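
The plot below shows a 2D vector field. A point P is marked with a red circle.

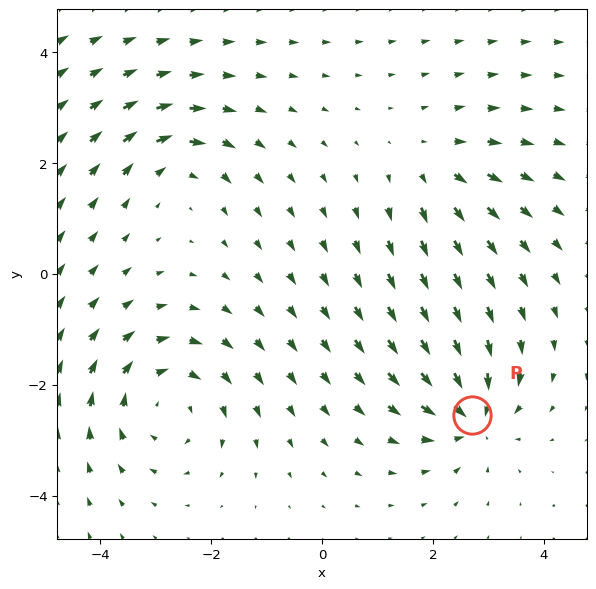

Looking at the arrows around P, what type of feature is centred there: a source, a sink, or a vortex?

sink

At P (2.7, -2.5) the arrows converge inward. Divergence about -5, curl ≈0 — negative divergence with near-zero curl is a sink.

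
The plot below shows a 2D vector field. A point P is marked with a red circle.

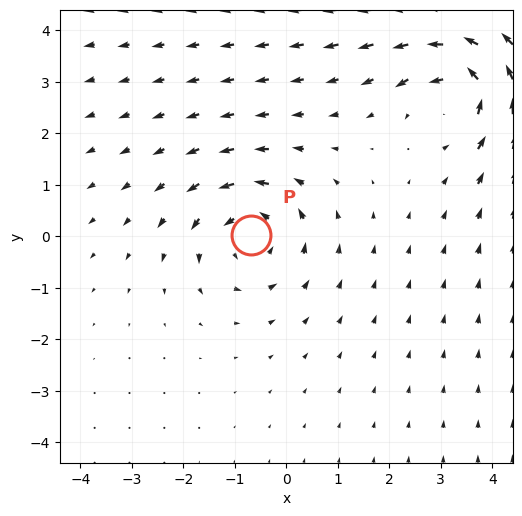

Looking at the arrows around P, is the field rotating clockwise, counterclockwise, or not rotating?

Near P at (-0.7, 0.0) the arrows circulate counterclockwise. The curl (z-component) there is about +3; positive curl means counterclockwise rotation.

counterclockwise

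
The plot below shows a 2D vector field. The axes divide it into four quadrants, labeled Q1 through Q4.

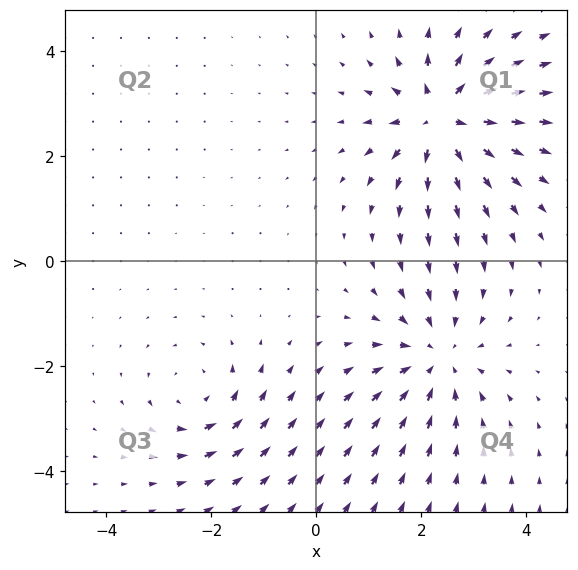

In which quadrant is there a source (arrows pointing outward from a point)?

The source sits at approximately (2.4, 2.7), which lies in quadrant Q1. The divergence there is about +6, positive as expected for a source.

Q1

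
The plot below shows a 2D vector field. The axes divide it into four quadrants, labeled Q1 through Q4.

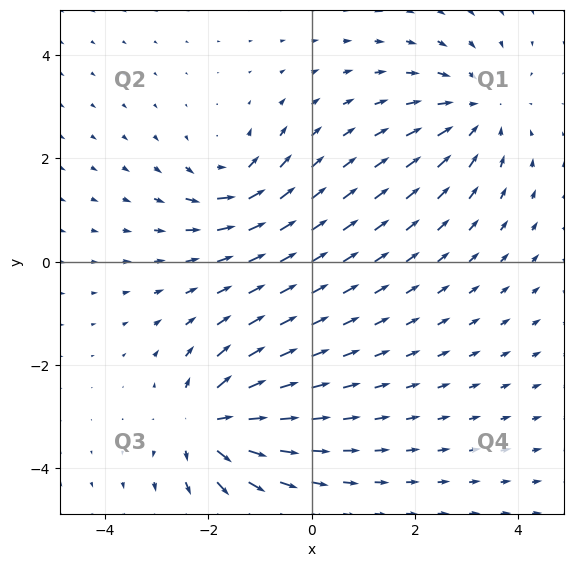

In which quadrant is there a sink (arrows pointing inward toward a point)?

Q1

The sink sits at approximately (3.2, 2.9), which lies in quadrant Q1. The divergence there is about -3, negative as expected for a sink.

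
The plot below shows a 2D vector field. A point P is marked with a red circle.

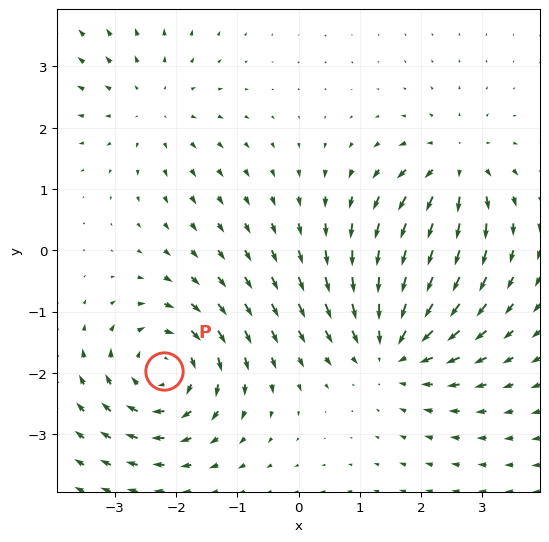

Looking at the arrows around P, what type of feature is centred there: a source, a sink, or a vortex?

At P (-2.2, -2.0) the arrows circulate clockwise. Divergence ≈0, curl about -5 — near-zero divergence with nonzero curl is a vortex.

vortex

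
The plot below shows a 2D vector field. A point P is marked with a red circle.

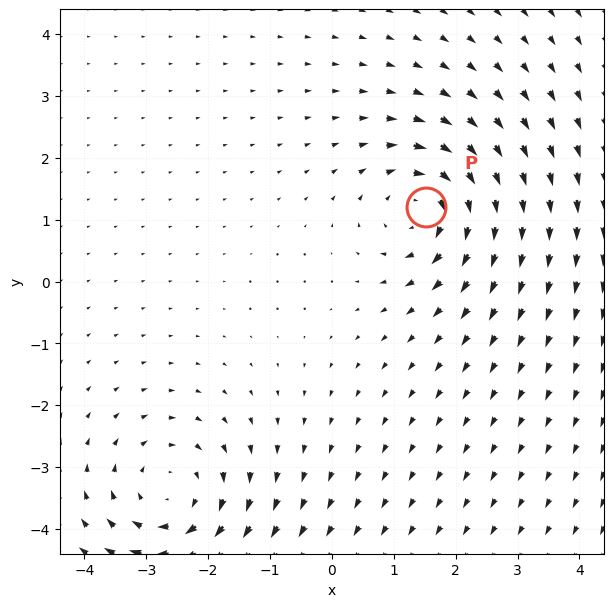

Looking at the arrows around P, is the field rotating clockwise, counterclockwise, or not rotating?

clockwise

Near P at (1.5, 1.2) the arrows circulate clockwise. The curl (z-component) there is about -4; negative curl means clockwise rotation.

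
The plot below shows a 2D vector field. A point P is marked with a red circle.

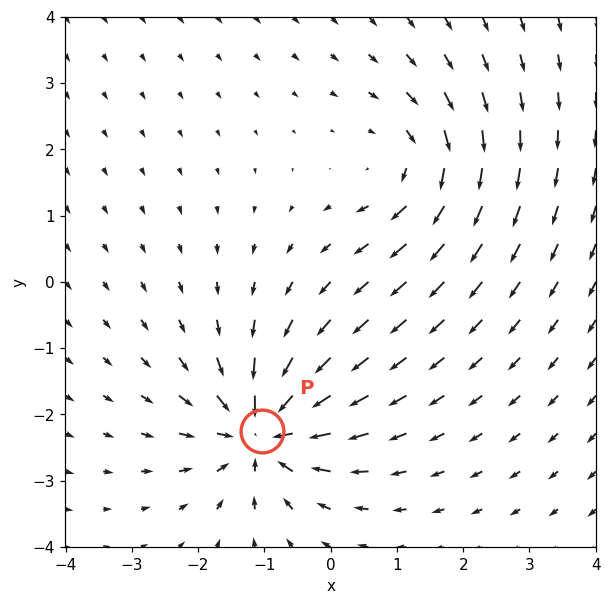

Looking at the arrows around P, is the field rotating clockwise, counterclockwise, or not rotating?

not rotating

Near P at (-1.0, -2.3) the arrows show no circulation. The curl there is ≈0.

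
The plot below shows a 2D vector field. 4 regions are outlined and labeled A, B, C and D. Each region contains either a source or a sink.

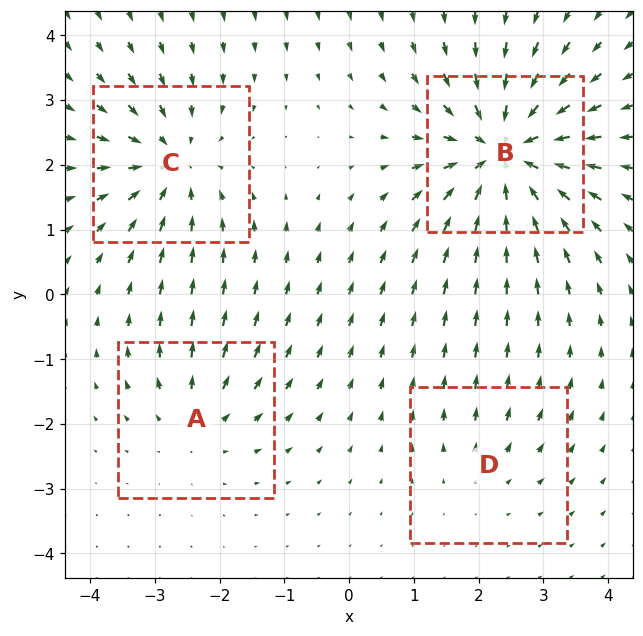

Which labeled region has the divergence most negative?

B

Divergence at each region's feature centre — A: about +3, B: about -8, C: about -5, D: about +2. Region B is most negative.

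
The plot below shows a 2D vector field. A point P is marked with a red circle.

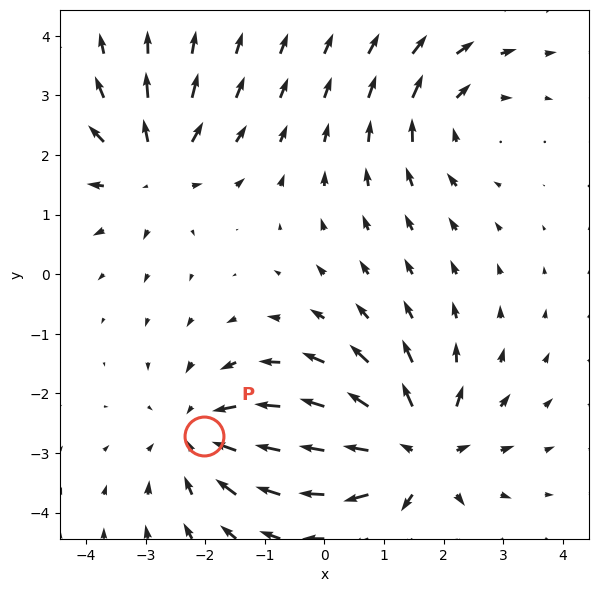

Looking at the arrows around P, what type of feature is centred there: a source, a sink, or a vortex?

sink

At P (-2.0, -2.7) the arrows converge inward. Divergence about -3, curl ≈0 — negative divergence with near-zero curl is a sink.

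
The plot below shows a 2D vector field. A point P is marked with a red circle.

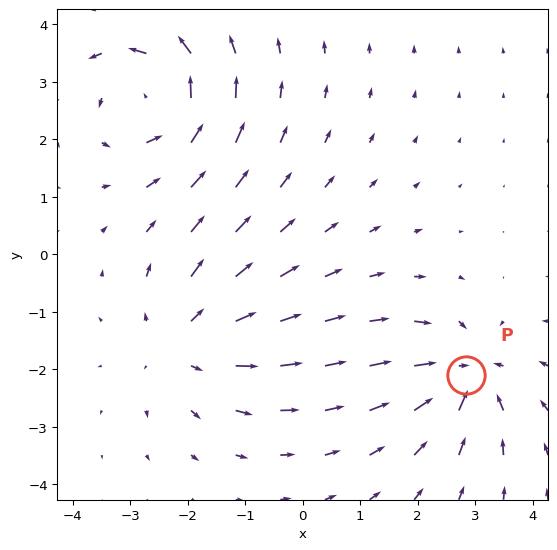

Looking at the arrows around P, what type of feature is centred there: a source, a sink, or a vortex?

sink

At P (2.8, -2.1) the arrows converge inward. Divergence about -5, curl ≈0 — negative divergence with near-zero curl is a sink.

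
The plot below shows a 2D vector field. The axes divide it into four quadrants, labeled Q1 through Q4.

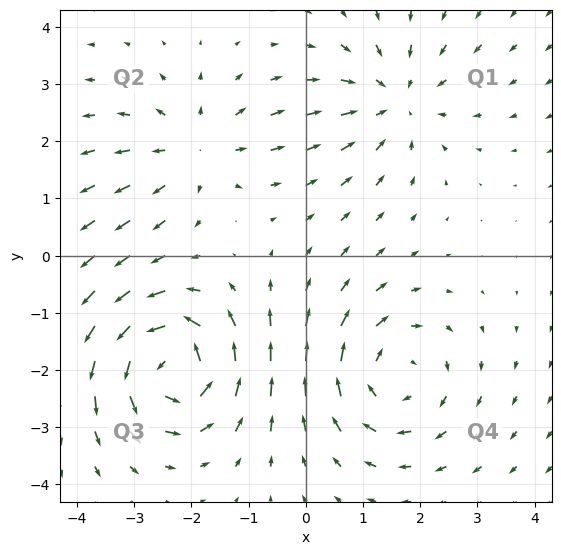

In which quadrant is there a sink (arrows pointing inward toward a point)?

Q1

The sink sits at approximately (1.6, 2.7), which lies in quadrant Q1. The divergence there is about -3, negative as expected for a sink.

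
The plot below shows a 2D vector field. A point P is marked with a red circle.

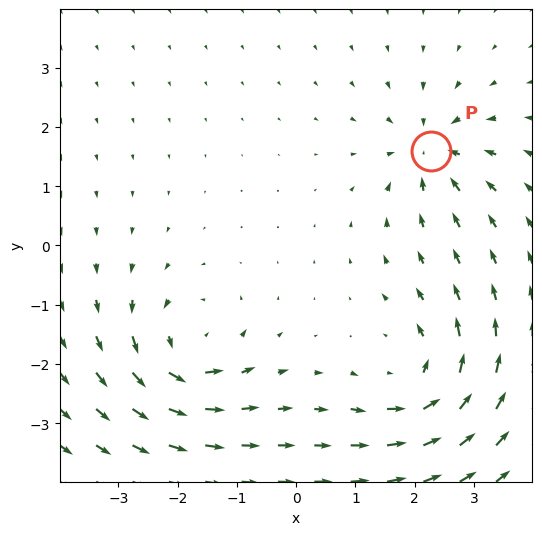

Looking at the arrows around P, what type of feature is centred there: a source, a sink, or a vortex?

sink

At P (2.3, 1.6) the arrows converge inward. Divergence about -4, curl ≈0 — negative divergence with near-zero curl is a sink.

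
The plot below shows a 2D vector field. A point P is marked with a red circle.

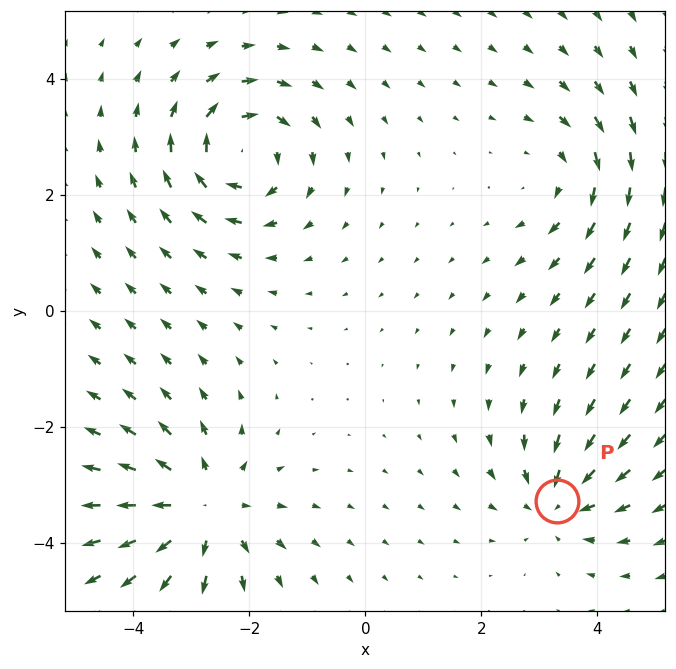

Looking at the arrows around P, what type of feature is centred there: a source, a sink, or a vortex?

sink

At P (3.3, -3.3) the arrows converge inward. Divergence about -4, curl ≈0 — negative divergence with near-zero curl is a sink.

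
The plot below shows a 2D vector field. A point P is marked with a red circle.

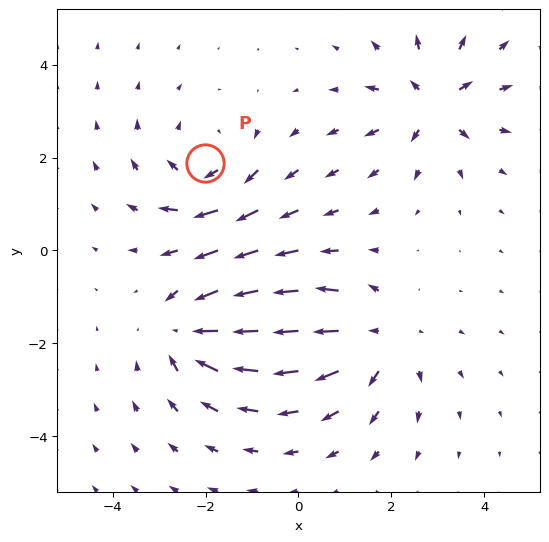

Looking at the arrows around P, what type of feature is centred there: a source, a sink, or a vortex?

vortex

At P (-2.0, 1.9) the arrows circulate clockwise. Divergence ≈0, curl about -4 — near-zero divergence with nonzero curl is a vortex.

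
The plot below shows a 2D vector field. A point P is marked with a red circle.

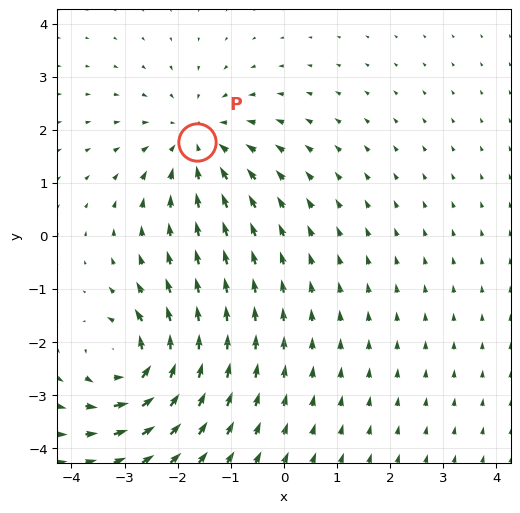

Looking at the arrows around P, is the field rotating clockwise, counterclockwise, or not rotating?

not rotating

Near P at (-1.6, 1.8) the arrows show no circulation. The curl there is ≈0.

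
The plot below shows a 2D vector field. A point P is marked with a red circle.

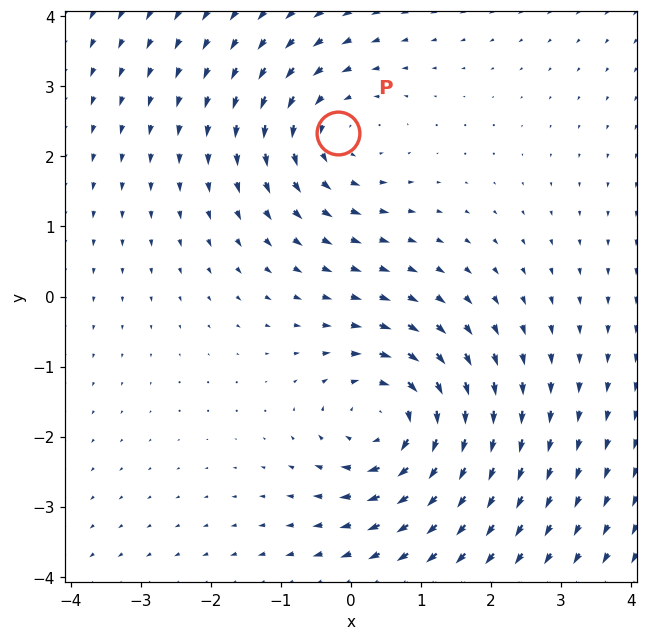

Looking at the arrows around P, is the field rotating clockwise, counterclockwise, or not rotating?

Near P at (-0.2, 2.3) the arrows circulate counterclockwise. The curl (z-component) there is about +3; positive curl means counterclockwise rotation.

counterclockwise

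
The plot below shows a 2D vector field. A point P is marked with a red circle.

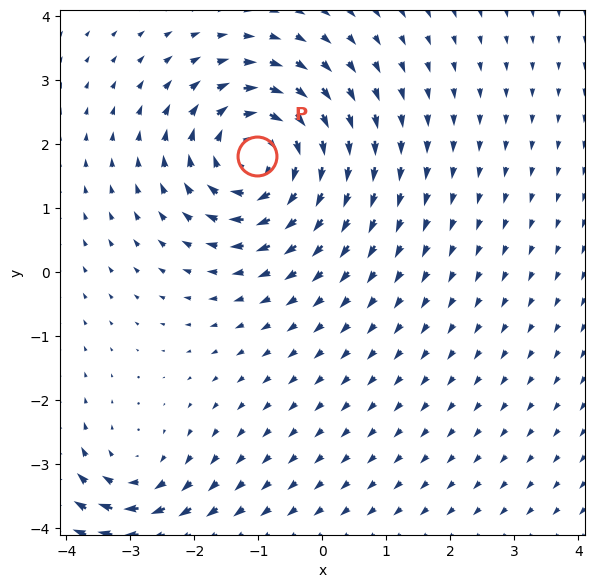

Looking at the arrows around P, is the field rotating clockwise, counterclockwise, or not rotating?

Near P at (-1.0, 1.8) the arrows circulate clockwise. The curl (z-component) there is about -6; negative curl means clockwise rotation.

clockwise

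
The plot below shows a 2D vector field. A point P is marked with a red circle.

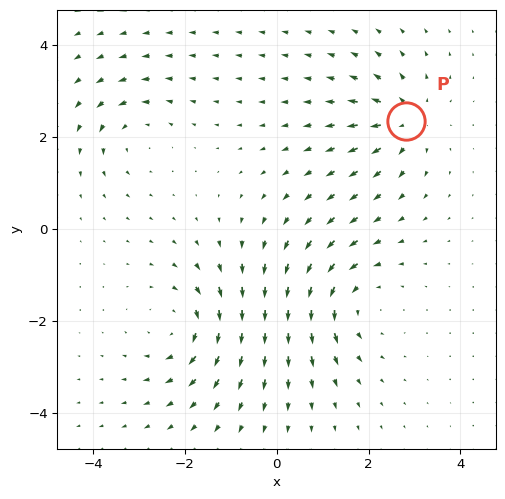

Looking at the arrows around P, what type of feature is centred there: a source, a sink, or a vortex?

source

At P (2.8, 2.4) the arrows spread outward. Divergence about +5, curl ≈0 — positive divergence with near-zero curl is a source.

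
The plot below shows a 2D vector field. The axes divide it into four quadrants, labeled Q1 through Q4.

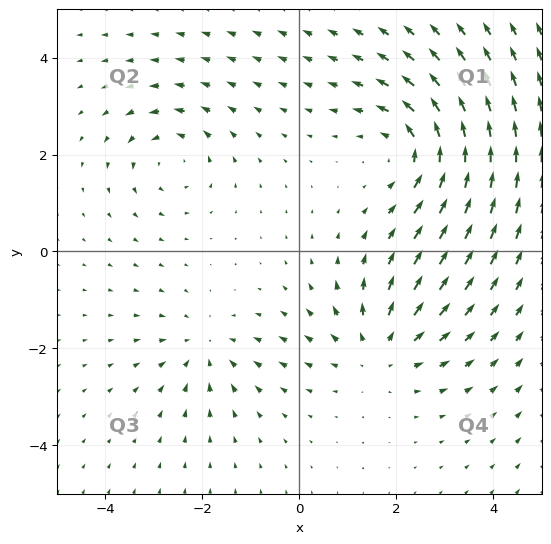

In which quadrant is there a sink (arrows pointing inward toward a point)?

Q3

The sink sits at approximately (-1.9, -2.0), which lies in quadrant Q3. The divergence there is about -2, negative as expected for a sink.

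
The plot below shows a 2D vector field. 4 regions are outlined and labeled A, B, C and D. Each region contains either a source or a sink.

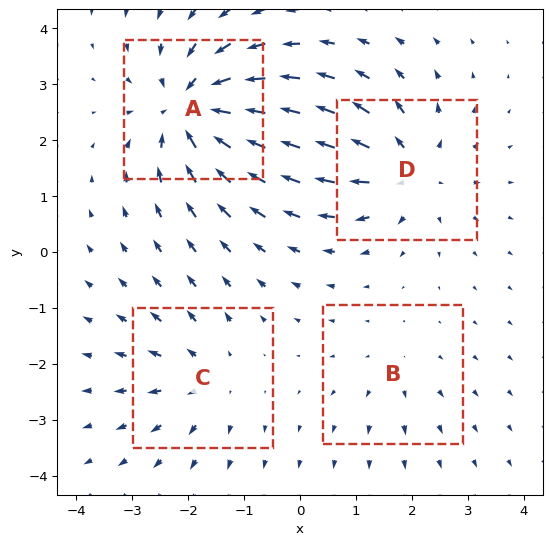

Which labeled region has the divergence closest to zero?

B

Divergence at each region's feature centre — A: about -7, B: about +2, C: about +4, D: about +5. Region B is closest to zero.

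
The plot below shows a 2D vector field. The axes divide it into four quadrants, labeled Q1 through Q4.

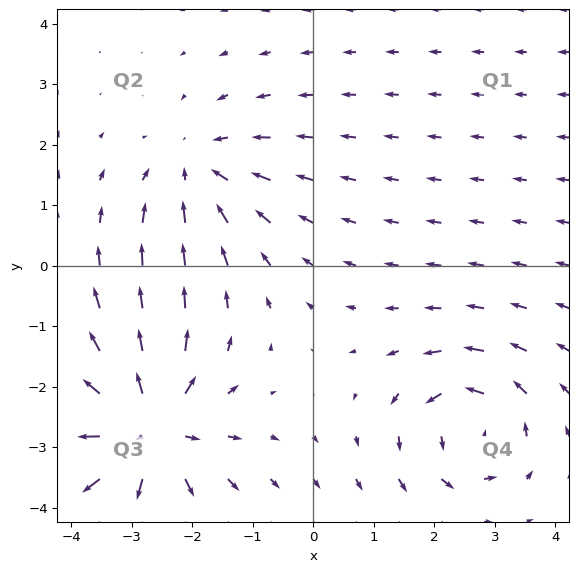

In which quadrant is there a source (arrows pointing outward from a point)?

The source sits at approximately (-2.7, -2.7), which lies in quadrant Q3. The divergence there is about +5, positive as expected for a source.

Q3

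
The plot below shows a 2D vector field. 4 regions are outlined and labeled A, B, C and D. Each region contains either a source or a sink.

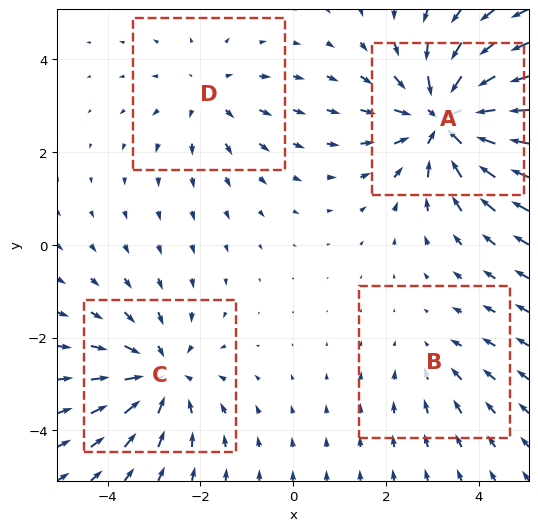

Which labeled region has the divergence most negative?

A

Divergence at each region's feature centre — A: about -6, B: about -2, C: about -4, D: about +3. Region A is most negative.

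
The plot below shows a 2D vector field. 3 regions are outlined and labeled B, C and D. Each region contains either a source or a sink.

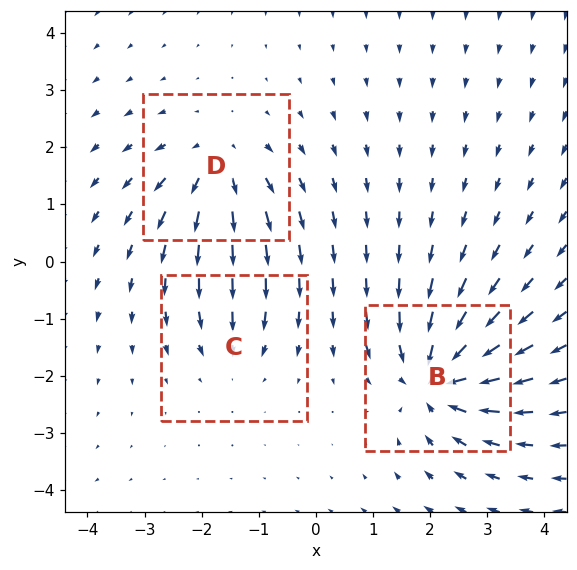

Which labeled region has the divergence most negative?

B

Divergence at each region's feature centre — B: about -6, C: about -2, D: about +4. Region B is most negative.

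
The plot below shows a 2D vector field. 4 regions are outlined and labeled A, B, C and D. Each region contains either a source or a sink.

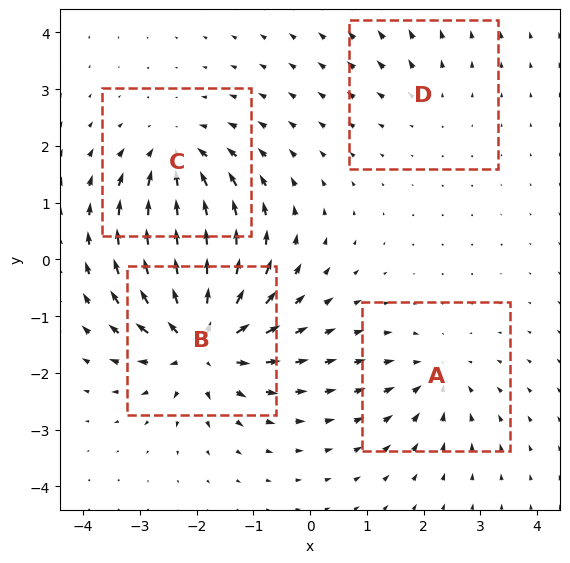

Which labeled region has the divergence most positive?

B

Divergence at each region's feature centre — A: about -4, B: about +8, C: about -5, D: about +2. Region B is most positive.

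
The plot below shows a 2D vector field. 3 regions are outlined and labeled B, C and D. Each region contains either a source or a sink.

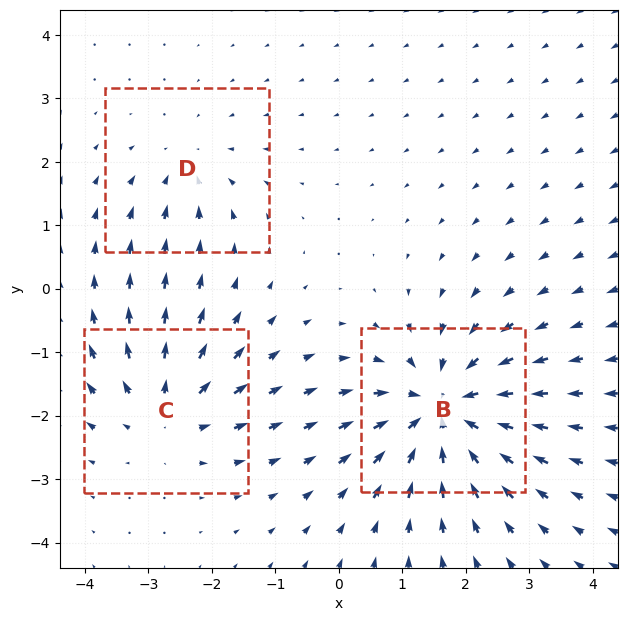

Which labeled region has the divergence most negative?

B

Divergence at each region's feature centre — B: about -5, C: about +3, D: about -2. Region B is most negative.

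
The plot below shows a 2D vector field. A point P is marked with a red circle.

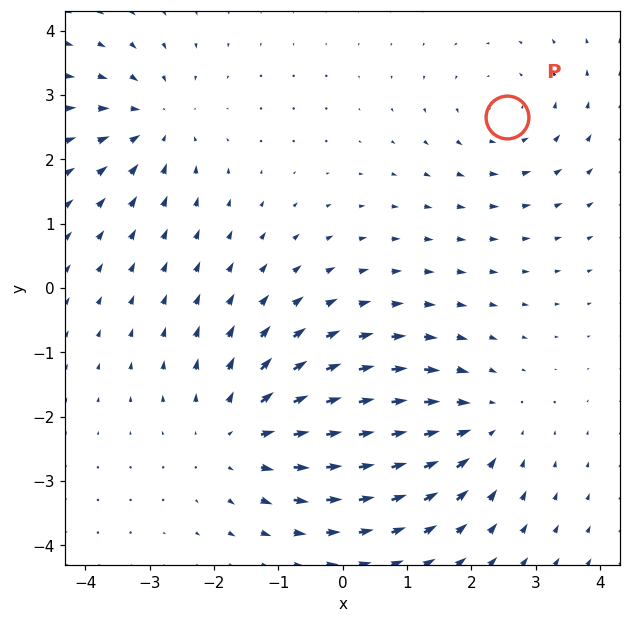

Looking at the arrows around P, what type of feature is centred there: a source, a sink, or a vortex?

vortex

At P (2.6, 2.7) the arrows circulate counterclockwise. Divergence ≈0, curl about +2 — near-zero divergence with nonzero curl is a vortex.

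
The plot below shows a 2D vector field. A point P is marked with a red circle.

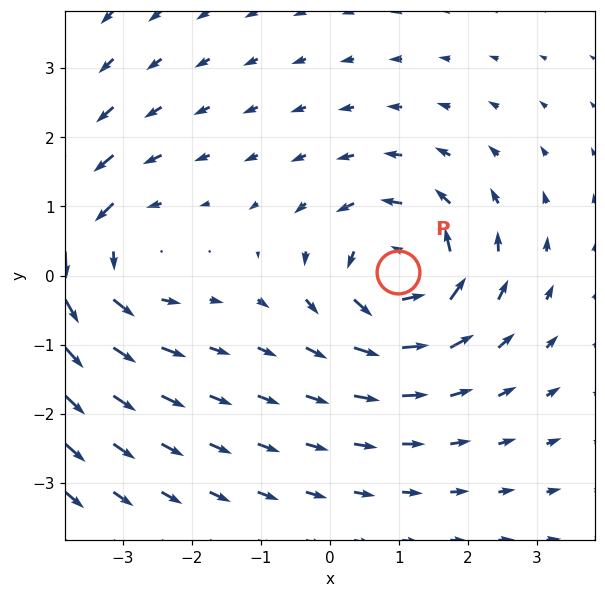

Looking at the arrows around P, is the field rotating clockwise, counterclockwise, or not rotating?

Near P at (1.0, 0.0) the arrows circulate counterclockwise. The curl (z-component) there is about +4; positive curl means counterclockwise rotation.

counterclockwise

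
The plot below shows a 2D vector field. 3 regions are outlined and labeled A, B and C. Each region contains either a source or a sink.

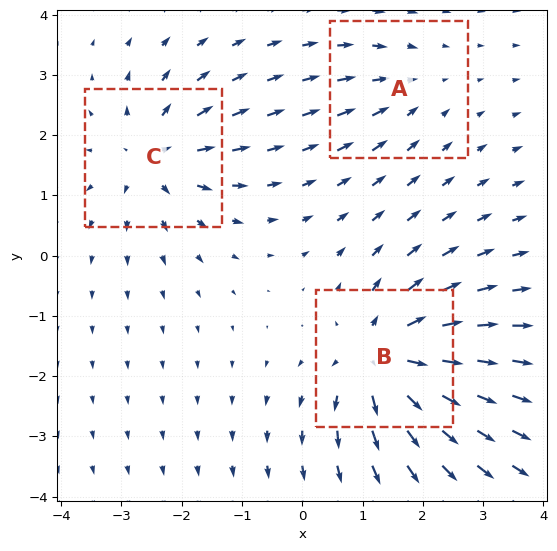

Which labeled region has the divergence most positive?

Divergence at each region's feature centre — A: about -2, B: about +5, C: about +4. Region B is most positive.

B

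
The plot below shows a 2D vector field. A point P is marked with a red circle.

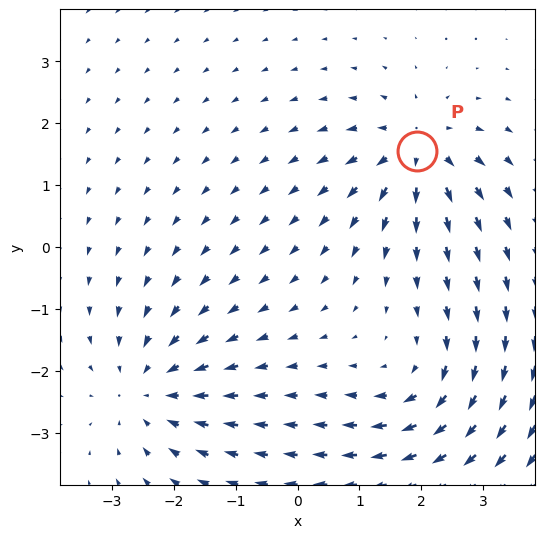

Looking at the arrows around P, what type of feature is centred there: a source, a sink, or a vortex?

source

At P (1.9, 1.6) the arrows spread outward. Divergence about +5, curl ≈0 — positive divergence with near-zero curl is a source.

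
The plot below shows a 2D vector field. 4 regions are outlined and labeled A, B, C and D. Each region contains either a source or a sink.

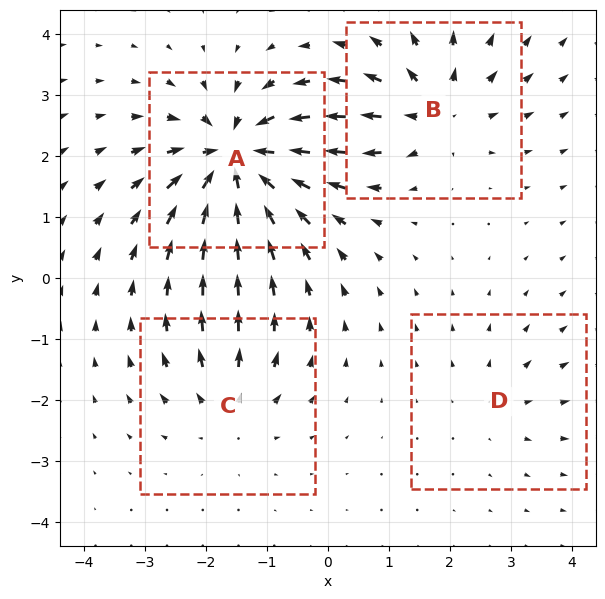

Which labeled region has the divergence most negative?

A

Divergence at each region's feature centre — A: about -9, B: about +5, C: about +4, D: about +2. Region A is most negative.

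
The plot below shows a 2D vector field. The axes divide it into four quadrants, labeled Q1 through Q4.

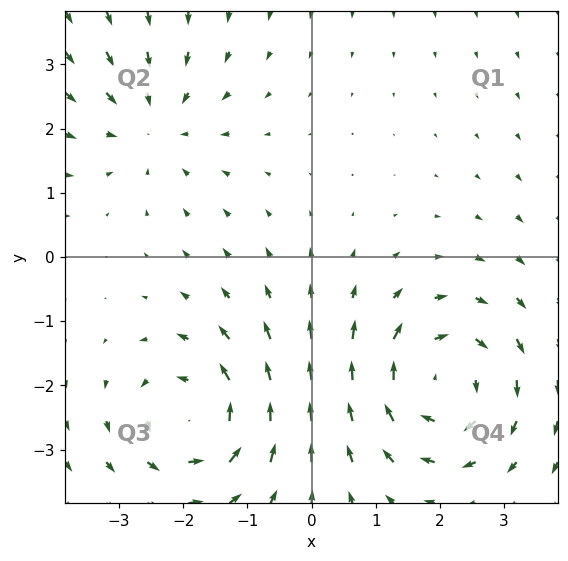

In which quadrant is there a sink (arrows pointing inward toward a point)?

The sink sits at approximately (-2.5, 2.1), which lies in quadrant Q2. The divergence there is about -3, negative as expected for a sink.

Q2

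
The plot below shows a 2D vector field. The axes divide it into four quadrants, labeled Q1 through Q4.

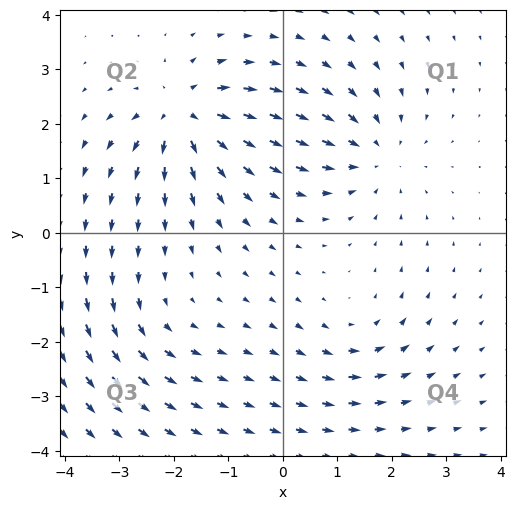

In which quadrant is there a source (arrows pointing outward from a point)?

Q2

The source sits at approximately (-1.8, 2.2), which lies in quadrant Q2. The divergence there is about +6, positive as expected for a source.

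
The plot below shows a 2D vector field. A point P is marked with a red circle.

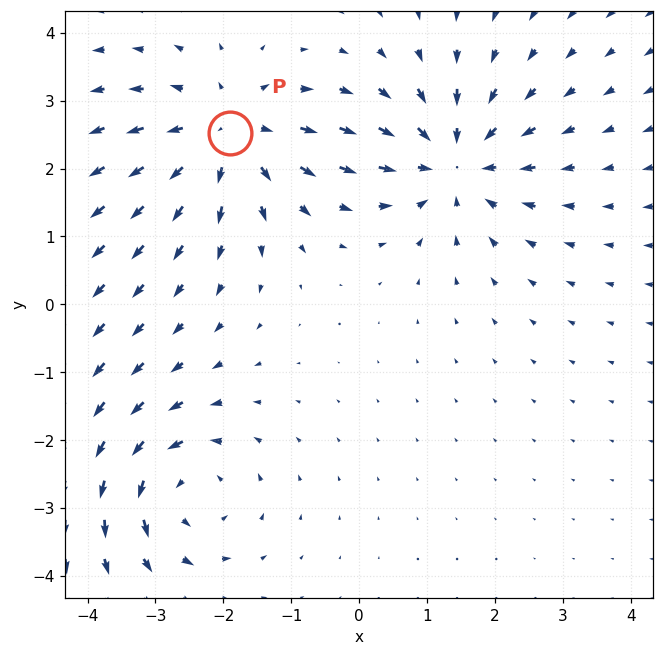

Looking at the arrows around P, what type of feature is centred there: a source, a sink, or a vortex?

source

At P (-1.9, 2.5) the arrows spread outward. Divergence about +4, curl ≈0 — positive divergence with near-zero curl is a source.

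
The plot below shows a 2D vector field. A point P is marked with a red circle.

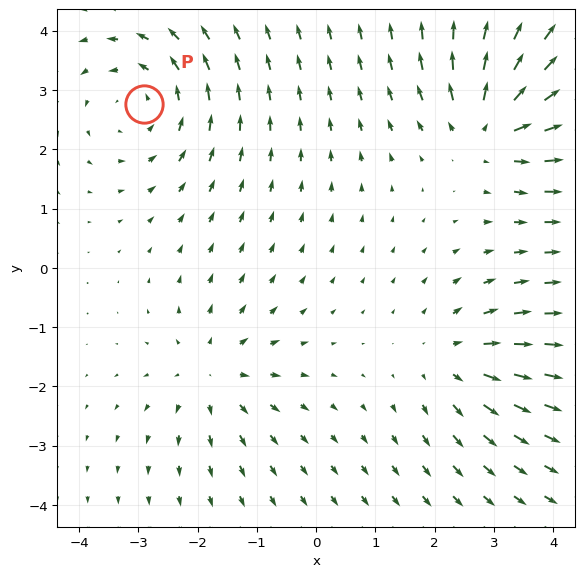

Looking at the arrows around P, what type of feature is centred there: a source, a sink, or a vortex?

At P (-2.9, 2.8) the arrows circulate counterclockwise. Divergence ≈0, curl about +3 — near-zero divergence with nonzero curl is a vortex.

vortex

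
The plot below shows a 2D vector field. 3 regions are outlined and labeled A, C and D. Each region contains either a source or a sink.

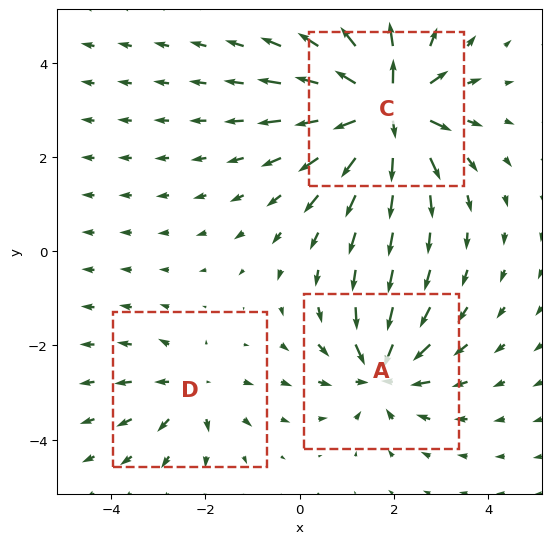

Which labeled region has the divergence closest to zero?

D

Divergence at each region's feature centre — A: about -4, C: about +6, D: about +3. Region D is closest to zero.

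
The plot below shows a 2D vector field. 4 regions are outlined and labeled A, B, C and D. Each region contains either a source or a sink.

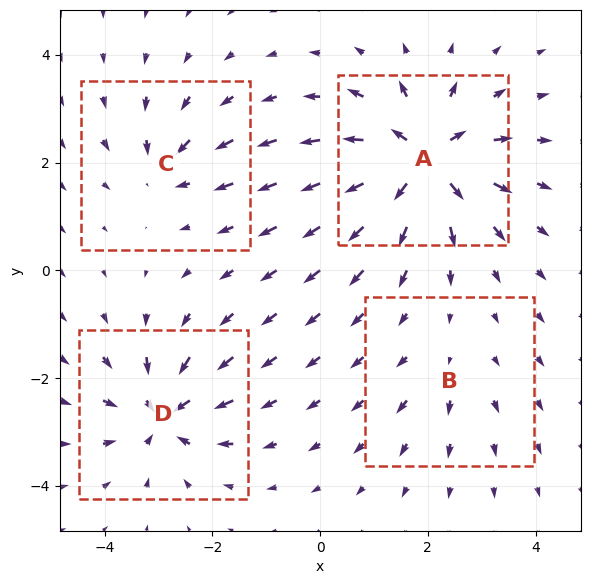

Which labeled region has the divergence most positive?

A

Divergence at each region's feature centre — A: about +9, B: about +2, C: about -4, D: about -7. Region A is most positive.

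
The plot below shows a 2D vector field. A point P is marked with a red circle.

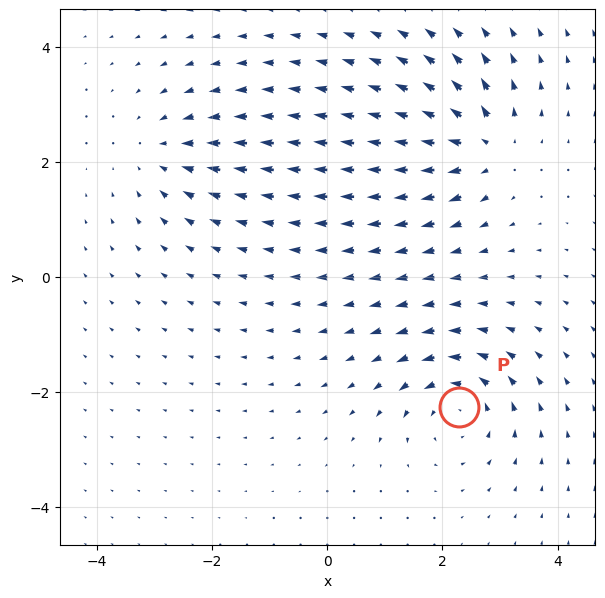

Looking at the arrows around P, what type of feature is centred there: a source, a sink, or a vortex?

vortex

At P (2.3, -2.3) the arrows circulate counterclockwise. Divergence ≈0, curl about +4 — near-zero divergence with nonzero curl is a vortex.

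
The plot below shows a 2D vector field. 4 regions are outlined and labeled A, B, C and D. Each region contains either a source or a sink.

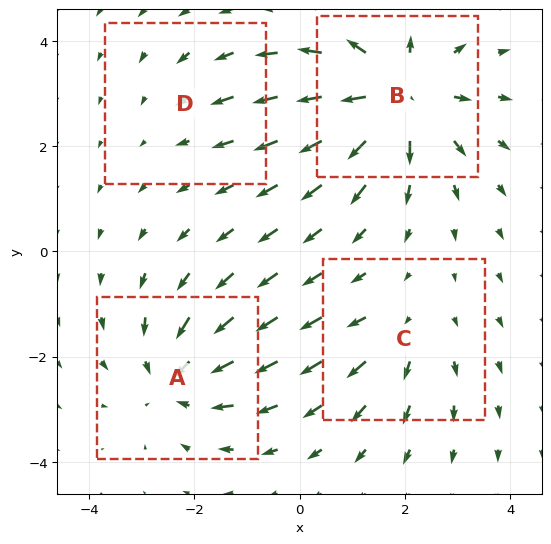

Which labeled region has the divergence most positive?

Divergence at each region's feature centre — A: about -5, B: about +7, C: about +3, D: about -2. Region B is most positive.

B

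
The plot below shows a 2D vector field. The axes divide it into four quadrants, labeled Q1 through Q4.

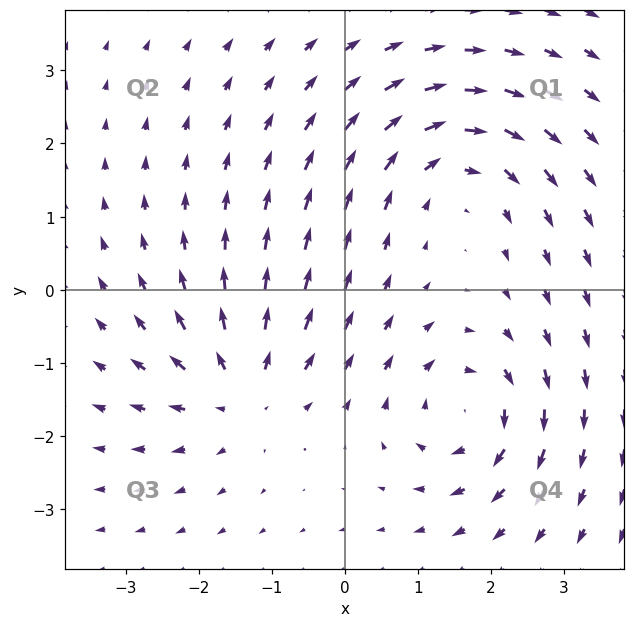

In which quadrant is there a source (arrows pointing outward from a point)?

Q3

The source sits at approximately (-1.4, -1.4), which lies in quadrant Q3. The divergence there is about +5, positive as expected for a source.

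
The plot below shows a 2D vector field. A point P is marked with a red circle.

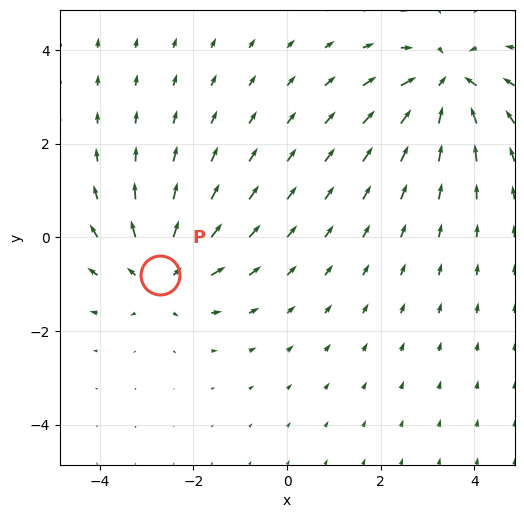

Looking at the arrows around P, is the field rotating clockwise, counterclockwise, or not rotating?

not rotating

Near P at (-2.7, -0.8) the arrows show no circulation. The curl there is ≈0.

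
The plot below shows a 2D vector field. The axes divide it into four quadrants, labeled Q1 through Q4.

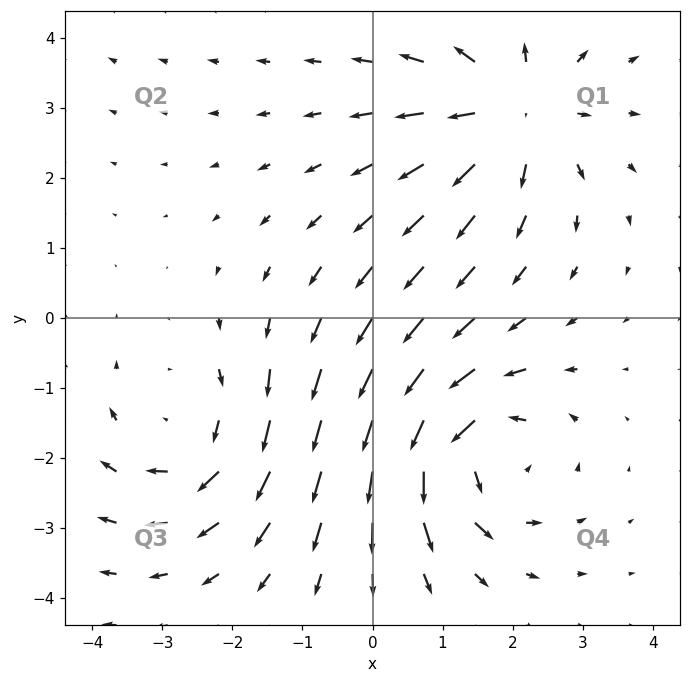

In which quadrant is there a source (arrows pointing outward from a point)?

The source sits at approximately (2.0, 3.0), which lies in quadrant Q1. The divergence there is about +5, positive as expected for a source.

Q1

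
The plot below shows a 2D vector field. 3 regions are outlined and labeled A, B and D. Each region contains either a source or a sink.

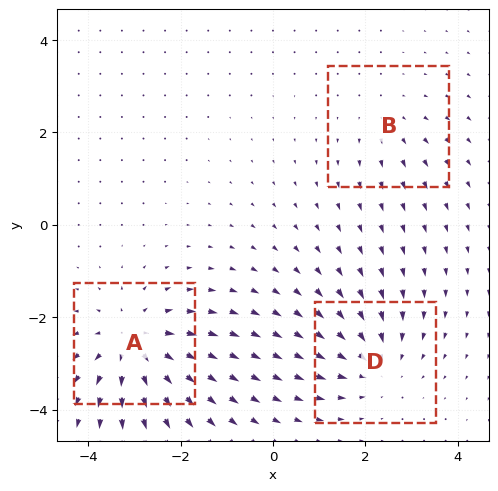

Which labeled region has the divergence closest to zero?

Divergence at each region's feature centre — A: about +4, B: about +2, D: about -3. Region B is closest to zero.

B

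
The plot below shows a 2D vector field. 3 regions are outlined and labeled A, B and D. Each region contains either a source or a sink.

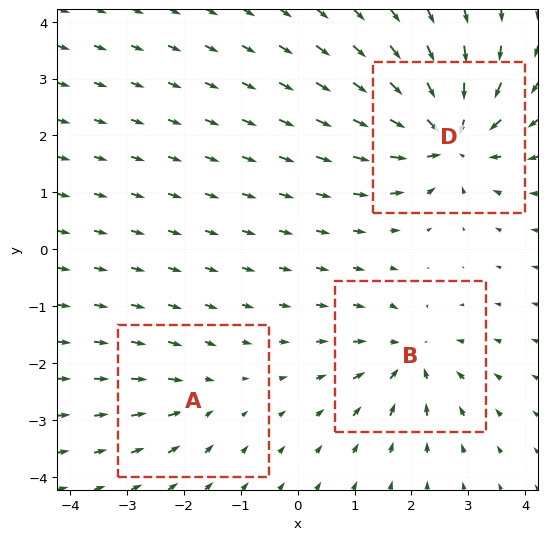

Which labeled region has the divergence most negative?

D

Divergence at each region's feature centre — A: about -2, B: about -4, D: about -6. Region D is most negative.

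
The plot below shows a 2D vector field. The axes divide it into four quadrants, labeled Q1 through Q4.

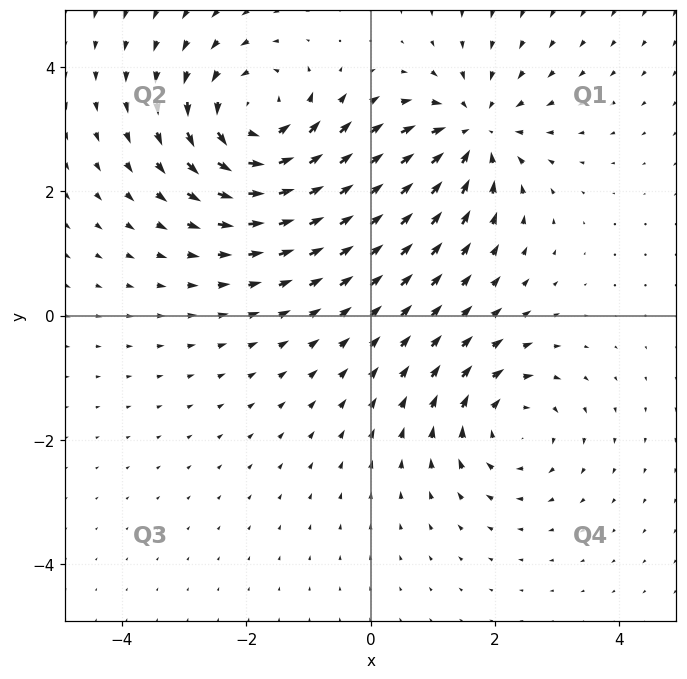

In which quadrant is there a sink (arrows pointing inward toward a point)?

The sink sits at approximately (1.6, 2.9), which lies in quadrant Q1. The divergence there is about -4, negative as expected for a sink.

Q1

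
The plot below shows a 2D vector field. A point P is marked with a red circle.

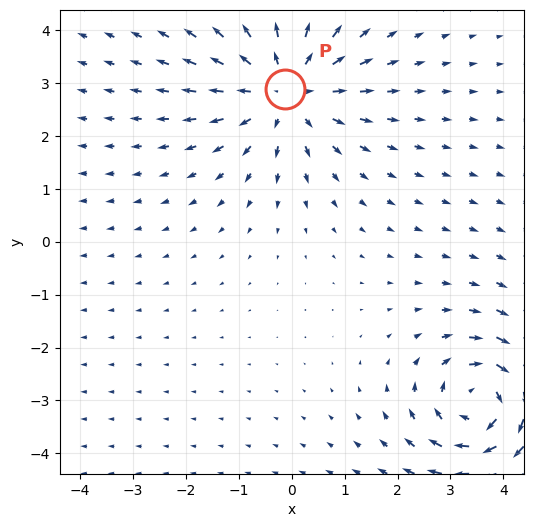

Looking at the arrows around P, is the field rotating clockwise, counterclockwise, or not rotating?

Near P at (-0.1, 2.9) the arrows show no circulation. The curl there is ≈0.

not rotating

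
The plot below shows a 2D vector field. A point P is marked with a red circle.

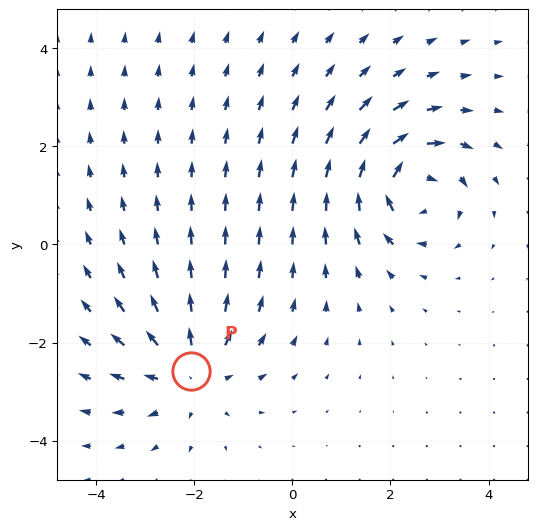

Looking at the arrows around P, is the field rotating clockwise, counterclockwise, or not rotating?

not rotating

Near P at (-2.1, -2.6) the arrows show no circulation. The curl there is ≈0.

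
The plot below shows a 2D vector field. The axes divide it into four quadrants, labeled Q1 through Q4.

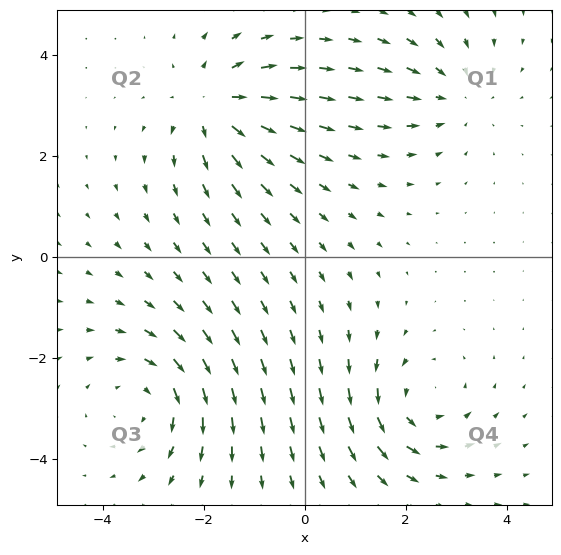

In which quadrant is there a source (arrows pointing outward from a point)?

The source sits at approximately (-1.8, 3.0), which lies in quadrant Q2. The divergence there is about +5, positive as expected for a source.

Q2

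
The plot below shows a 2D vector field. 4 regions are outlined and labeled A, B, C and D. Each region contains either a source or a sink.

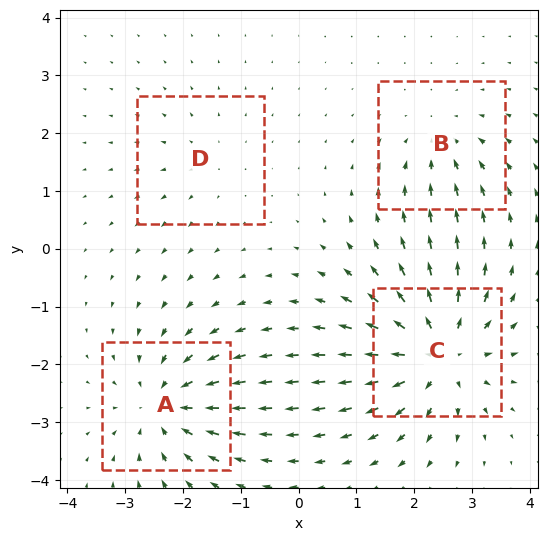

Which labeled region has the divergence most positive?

Divergence at each region's feature centre — A: about -6, B: about -4, C: about +8, D: about +2. Region C is most positive.

C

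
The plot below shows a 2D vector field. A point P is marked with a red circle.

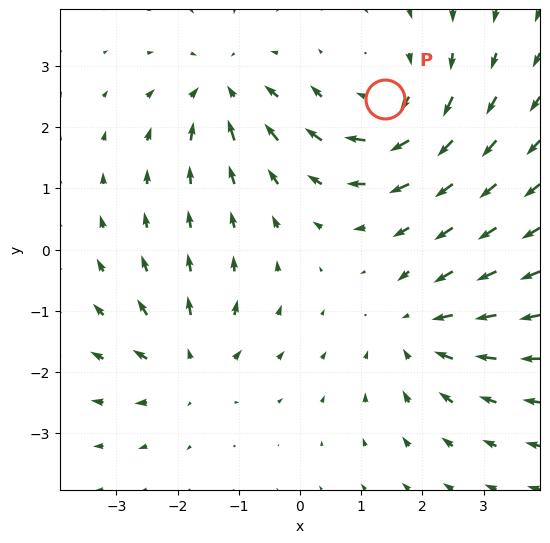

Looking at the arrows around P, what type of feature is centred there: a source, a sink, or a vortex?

vortex

At P (1.4, 2.5) the arrows circulate clockwise. Divergence ≈0, curl about -5 — near-zero divergence with nonzero curl is a vortex.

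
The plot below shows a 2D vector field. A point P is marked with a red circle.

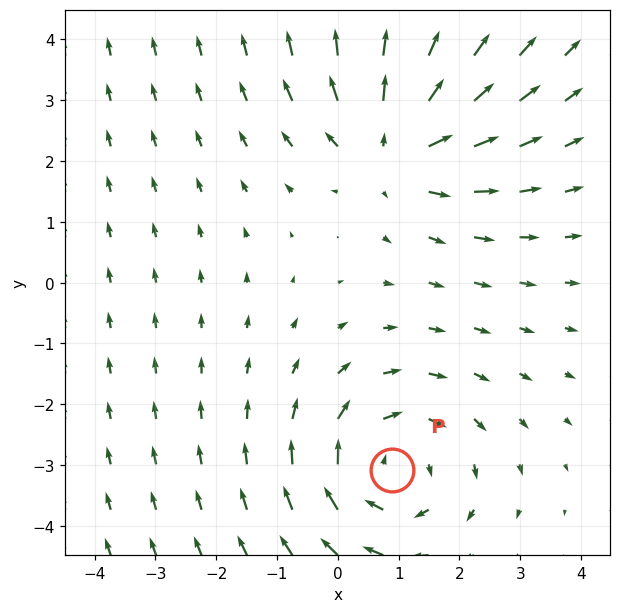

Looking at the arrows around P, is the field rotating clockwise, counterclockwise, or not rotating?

Near P at (0.9, -3.1) the arrows circulate clockwise. The curl (z-component) there is about -3; negative curl means clockwise rotation.

clockwise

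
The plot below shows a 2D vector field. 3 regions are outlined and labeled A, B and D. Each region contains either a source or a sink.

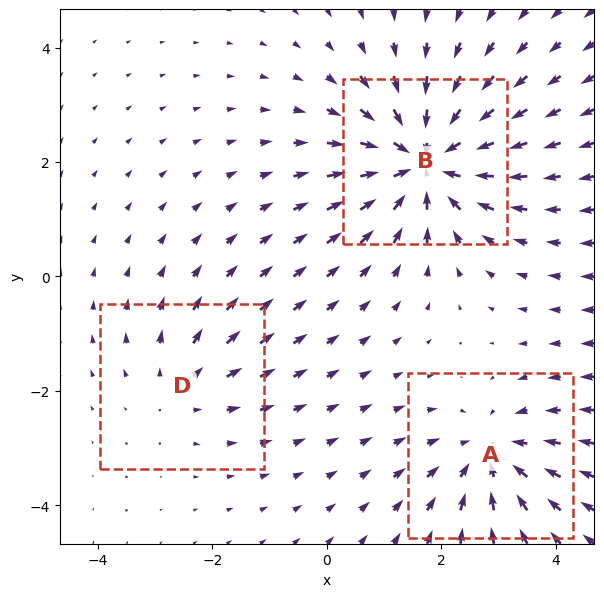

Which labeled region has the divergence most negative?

B

Divergence at each region's feature centre — A: about -3, B: about -5, D: about +2. Region B is most negative.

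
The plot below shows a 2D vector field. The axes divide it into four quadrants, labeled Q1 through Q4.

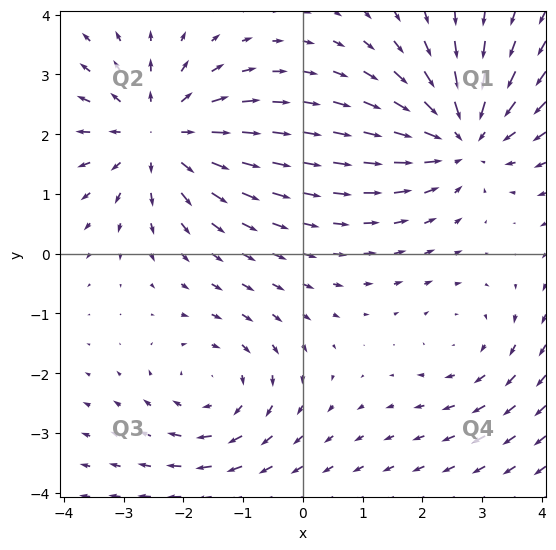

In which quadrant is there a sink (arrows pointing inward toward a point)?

Q1

The sink sits at approximately (2.7, 1.9), which lies in quadrant Q1. The divergence there is about -4, negative as expected for a sink.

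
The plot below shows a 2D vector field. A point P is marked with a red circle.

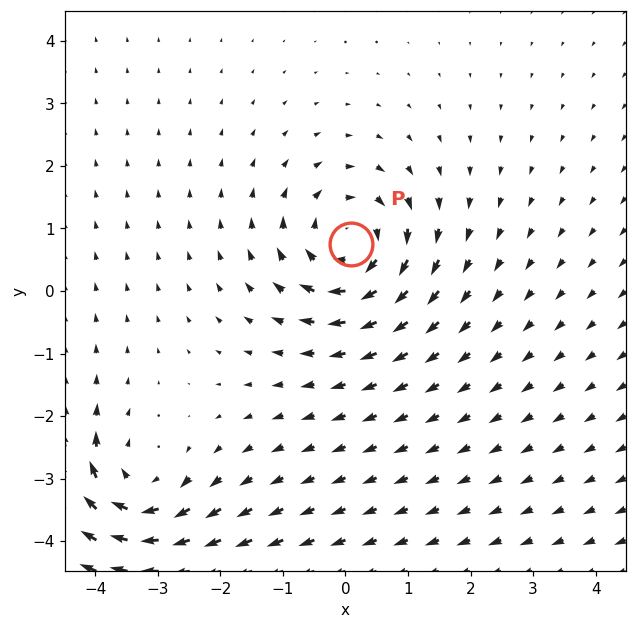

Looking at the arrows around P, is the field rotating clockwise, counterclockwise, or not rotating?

clockwise

Near P at (0.1, 0.7) the arrows circulate clockwise. The curl (z-component) there is about -5; negative curl means clockwise rotation.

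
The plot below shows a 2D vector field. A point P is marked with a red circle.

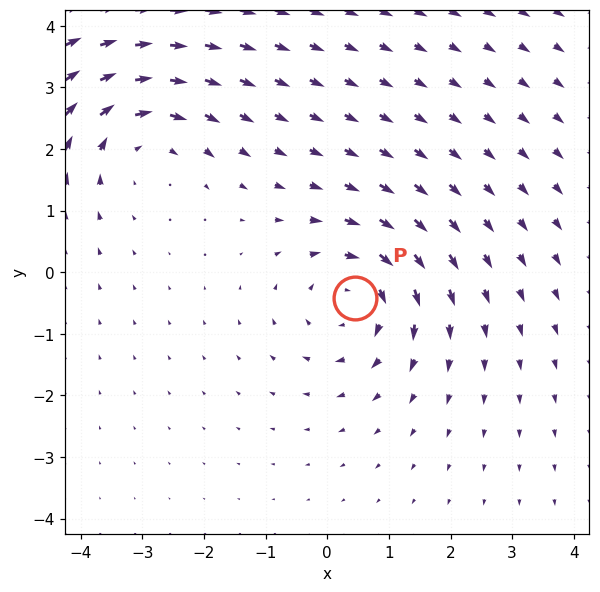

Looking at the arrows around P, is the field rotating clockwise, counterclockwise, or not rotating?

Near P at (0.5, -0.4) the arrows circulate clockwise. The curl (z-component) there is about -4; negative curl means clockwise rotation.

clockwise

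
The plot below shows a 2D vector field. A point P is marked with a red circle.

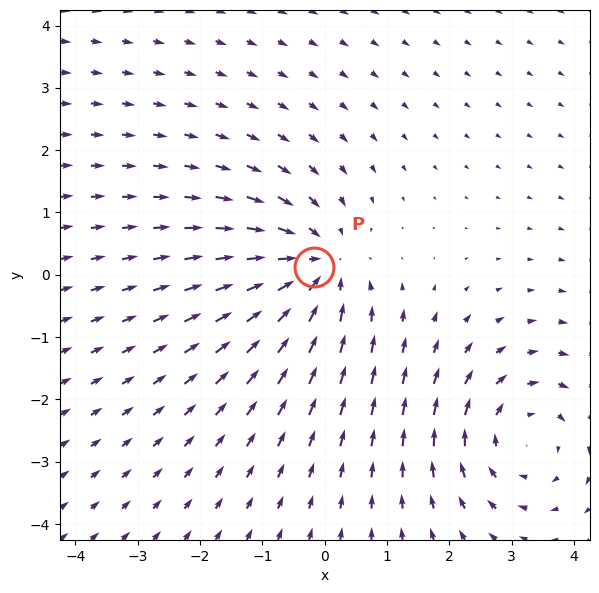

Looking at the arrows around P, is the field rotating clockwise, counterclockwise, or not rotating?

not rotating

Near P at (-0.2, 0.1) the arrows show no circulation. The curl there is ≈0.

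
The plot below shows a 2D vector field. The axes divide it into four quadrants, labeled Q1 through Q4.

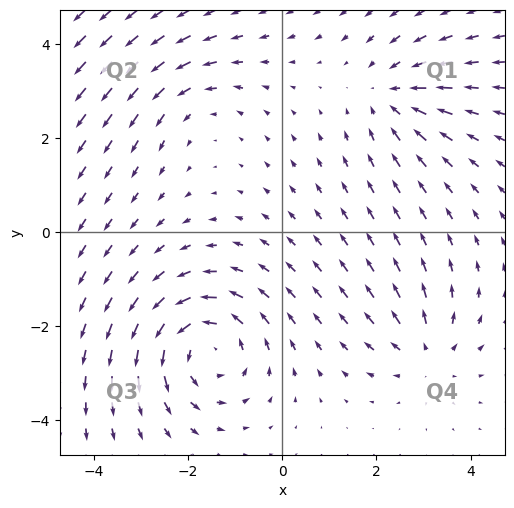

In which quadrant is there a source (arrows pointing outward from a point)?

Q4

The source sits at approximately (3.1, -2.6), which lies in quadrant Q4. The divergence there is about +3, positive as expected for a source.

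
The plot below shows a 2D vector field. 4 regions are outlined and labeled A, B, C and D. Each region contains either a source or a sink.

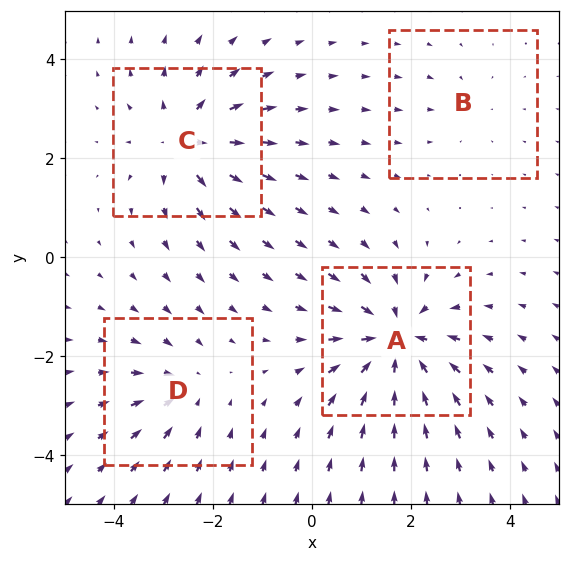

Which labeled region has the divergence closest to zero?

Divergence at each region's feature centre — A: about -7, B: about -2, C: about +5, D: about -3. Region B is closest to zero.

B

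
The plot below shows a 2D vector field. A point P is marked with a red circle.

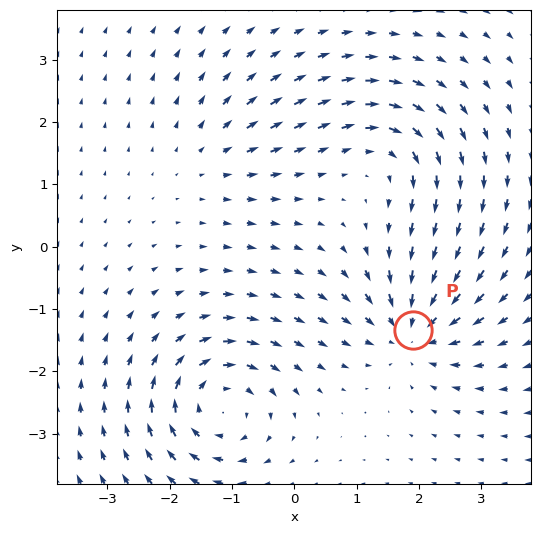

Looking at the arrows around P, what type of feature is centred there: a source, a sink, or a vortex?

sink

At P (1.9, -1.3) the arrows converge inward. Divergence about -6, curl ≈0 — negative divergence with near-zero curl is a sink.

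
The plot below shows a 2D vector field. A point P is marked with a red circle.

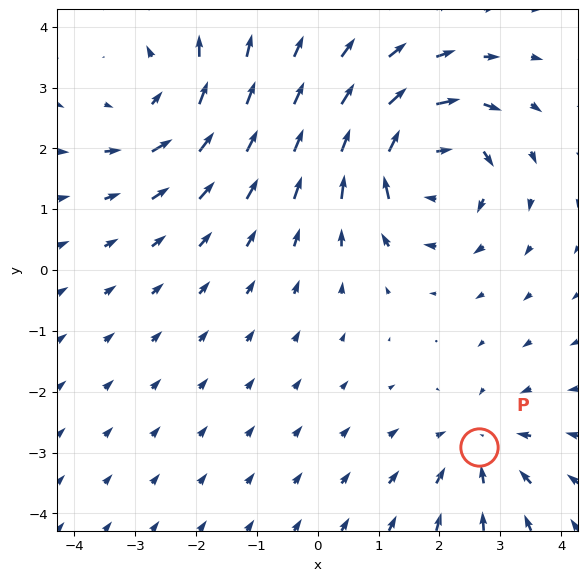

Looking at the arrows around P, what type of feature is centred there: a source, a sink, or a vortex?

sink

At P (2.7, -2.9) the arrows converge inward. Divergence about -3, curl ≈0 — negative divergence with near-zero curl is a sink.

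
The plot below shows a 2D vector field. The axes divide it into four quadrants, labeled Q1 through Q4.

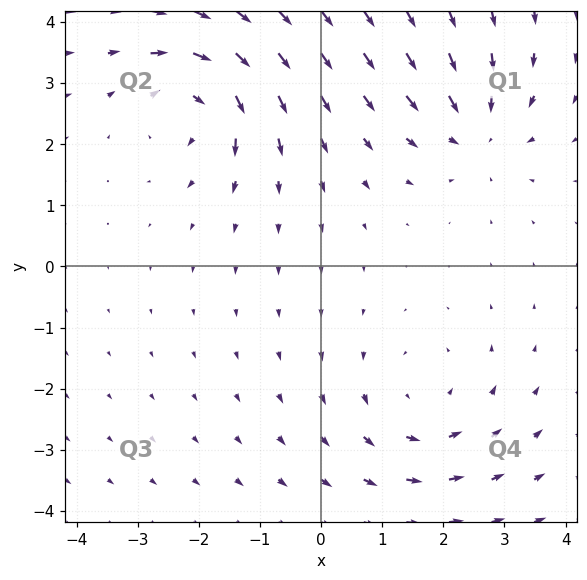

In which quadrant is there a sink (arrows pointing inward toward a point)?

Q1

The sink sits at approximately (2.5, 2.2), which lies in quadrant Q1. The divergence there is about -3, negative as expected for a sink.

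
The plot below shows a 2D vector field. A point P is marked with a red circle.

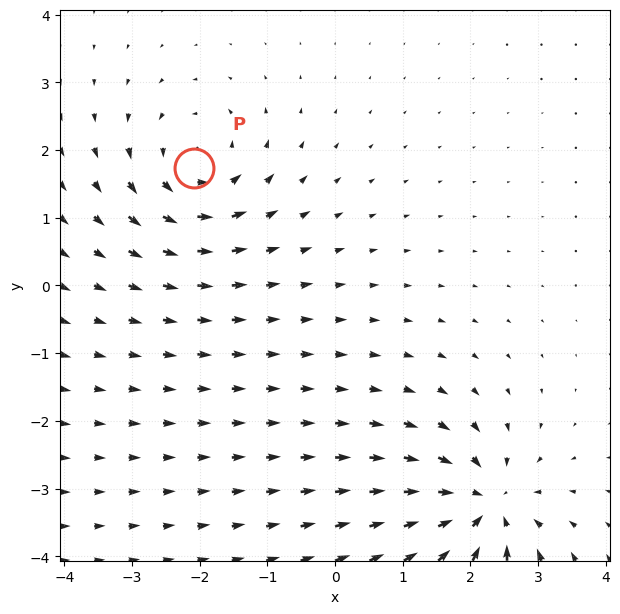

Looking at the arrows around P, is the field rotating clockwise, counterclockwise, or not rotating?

Near P at (-2.1, 1.7) the arrows circulate counterclockwise. The curl (z-component) there is about +4; positive curl means counterclockwise rotation.

counterclockwise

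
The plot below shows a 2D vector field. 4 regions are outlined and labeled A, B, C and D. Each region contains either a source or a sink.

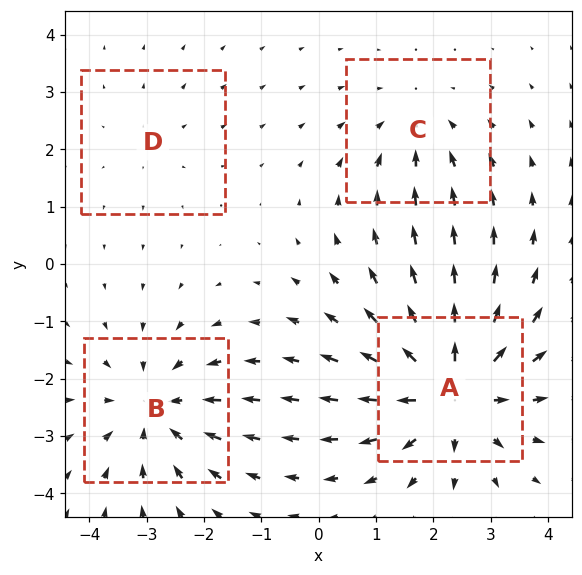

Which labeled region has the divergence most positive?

Divergence at each region's feature centre — A: about +6, B: about -5, C: about -3, D: about +2. Region A is most positive.

A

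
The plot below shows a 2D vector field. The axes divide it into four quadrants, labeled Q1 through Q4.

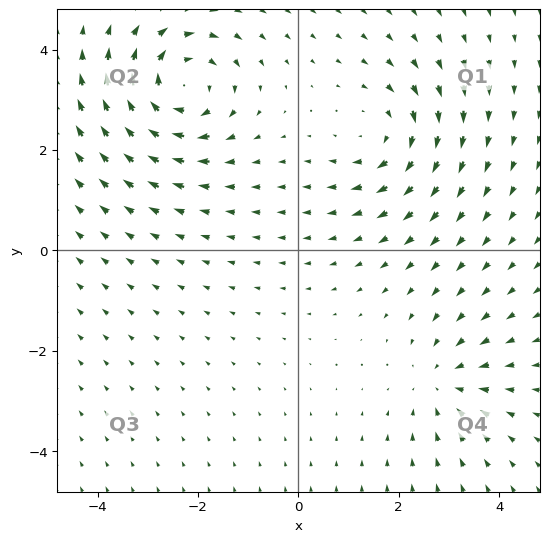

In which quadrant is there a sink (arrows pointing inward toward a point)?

The sink sits at approximately (2.9, -2.7), which lies in quadrant Q4. The divergence there is about -3, negative as expected for a sink.

Q4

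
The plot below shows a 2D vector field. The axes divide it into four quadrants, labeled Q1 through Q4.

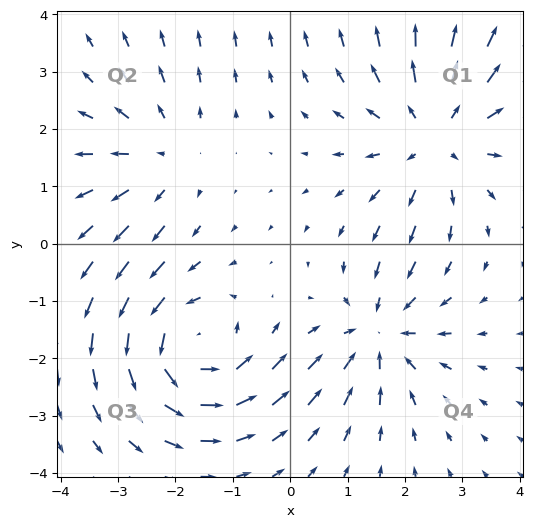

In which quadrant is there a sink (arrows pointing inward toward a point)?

Q4

The sink sits at approximately (1.5, -1.6), which lies in quadrant Q4. The divergence there is about -3, negative as expected for a sink.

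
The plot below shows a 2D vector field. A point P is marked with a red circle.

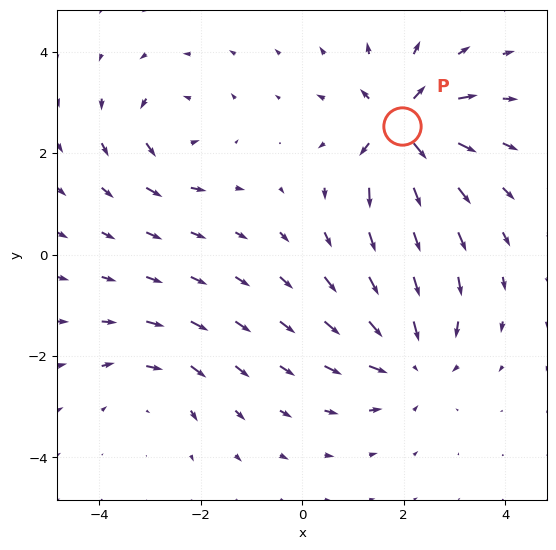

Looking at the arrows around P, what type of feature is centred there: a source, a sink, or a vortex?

At P (2.0, 2.5) the arrows spread outward. Divergence about +7, curl ≈0 — positive divergence with near-zero curl is a source.

source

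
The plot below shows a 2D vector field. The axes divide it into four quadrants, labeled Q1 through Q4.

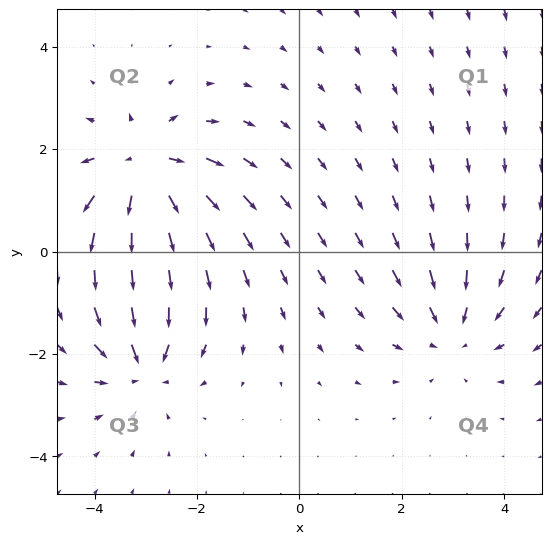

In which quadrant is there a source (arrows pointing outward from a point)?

The source sits at approximately (-3.0, 1.6), which lies in quadrant Q2. The divergence there is about +5, positive as expected for a source.

Q2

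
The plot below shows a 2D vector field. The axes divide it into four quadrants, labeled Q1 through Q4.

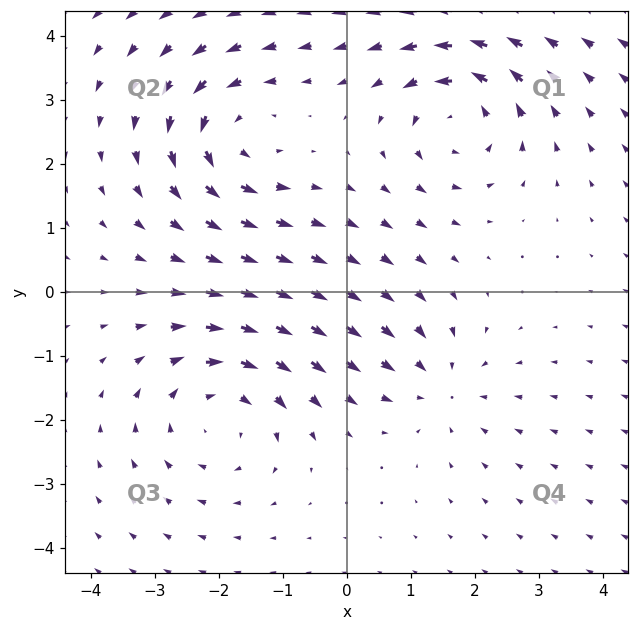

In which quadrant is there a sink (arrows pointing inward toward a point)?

The sink sits at approximately (1.5, -1.4), which lies in quadrant Q4. The divergence there is about -3, negative as expected for a sink.

Q4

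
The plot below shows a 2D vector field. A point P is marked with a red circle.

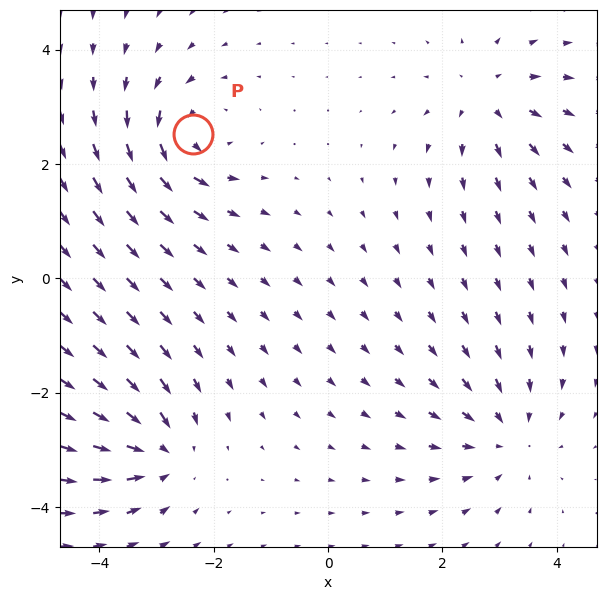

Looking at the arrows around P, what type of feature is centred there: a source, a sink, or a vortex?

At P (-2.4, 2.5) the arrows circulate counterclockwise. Divergence ≈0, curl about +4 — near-zero divergence with nonzero curl is a vortex.

vortex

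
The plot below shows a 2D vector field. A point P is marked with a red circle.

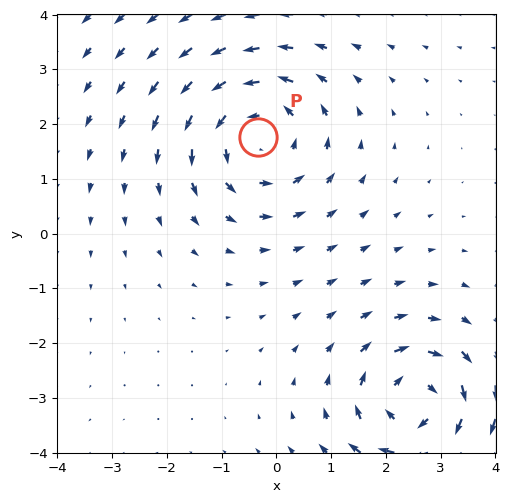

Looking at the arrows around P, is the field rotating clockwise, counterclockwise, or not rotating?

counterclockwise

Near P at (-0.3, 1.8) the arrows circulate counterclockwise. The curl (z-component) there is about +4; positive curl means counterclockwise rotation.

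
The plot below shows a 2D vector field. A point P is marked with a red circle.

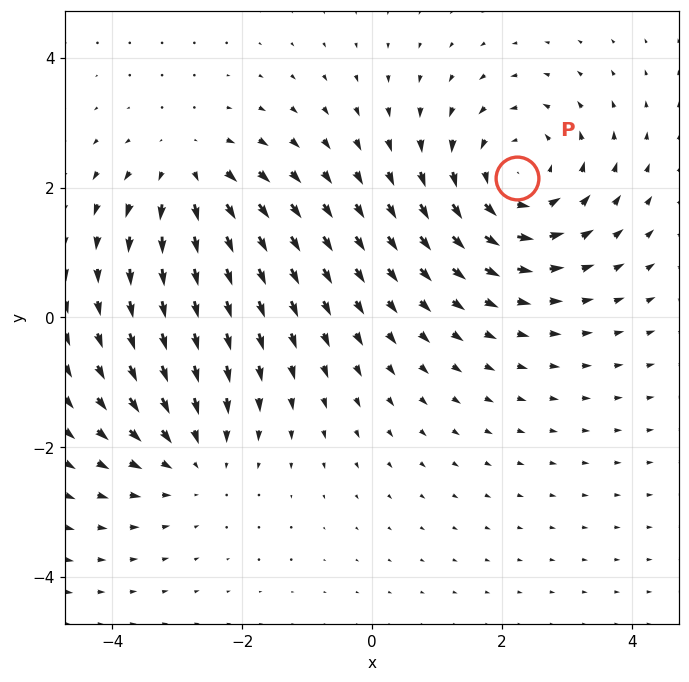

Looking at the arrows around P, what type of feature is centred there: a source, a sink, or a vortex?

At P (2.2, 2.1) the arrows circulate counterclockwise. Divergence ≈0, curl about +4 — near-zero divergence with nonzero curl is a vortex.

vortex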